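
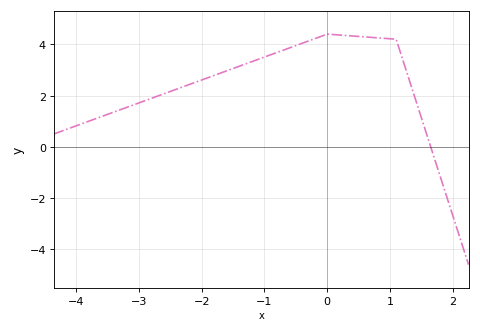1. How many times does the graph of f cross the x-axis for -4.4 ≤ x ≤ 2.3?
1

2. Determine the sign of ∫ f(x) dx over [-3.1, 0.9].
positive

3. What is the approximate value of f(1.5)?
1.2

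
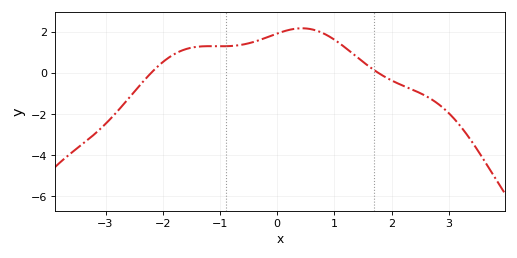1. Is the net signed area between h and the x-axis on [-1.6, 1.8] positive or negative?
positive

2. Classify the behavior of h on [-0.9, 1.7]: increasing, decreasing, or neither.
neither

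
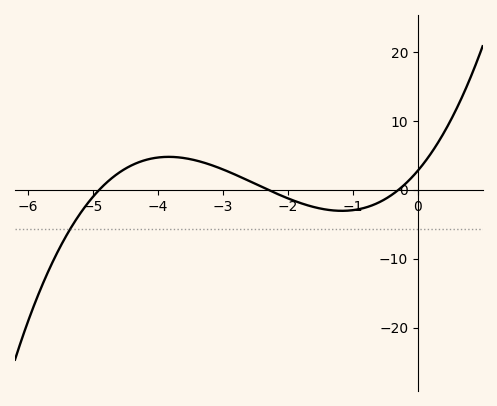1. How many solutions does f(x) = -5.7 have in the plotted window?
1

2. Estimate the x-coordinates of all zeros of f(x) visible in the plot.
-4.9, -2.3, -0.3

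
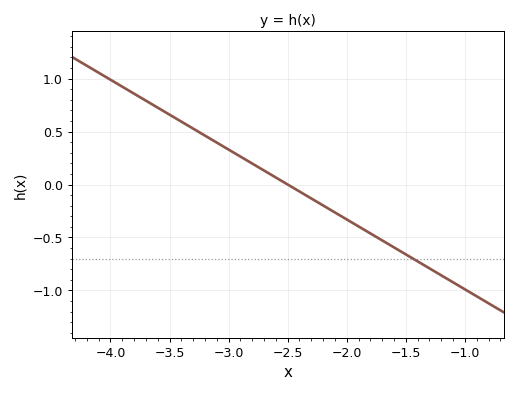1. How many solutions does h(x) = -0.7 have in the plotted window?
1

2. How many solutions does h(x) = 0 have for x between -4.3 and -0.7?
1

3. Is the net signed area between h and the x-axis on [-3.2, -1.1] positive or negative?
negative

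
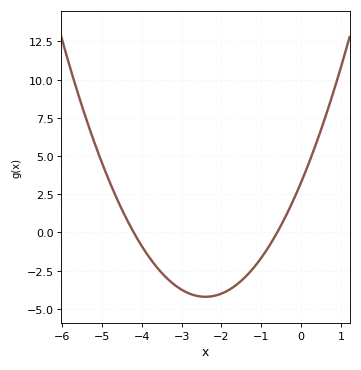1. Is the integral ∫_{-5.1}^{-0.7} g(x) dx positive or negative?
negative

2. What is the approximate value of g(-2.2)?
-4.2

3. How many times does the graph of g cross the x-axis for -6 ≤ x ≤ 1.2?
2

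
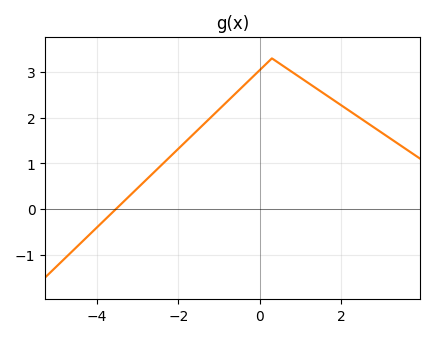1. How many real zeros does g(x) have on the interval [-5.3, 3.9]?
1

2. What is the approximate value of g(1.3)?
2.7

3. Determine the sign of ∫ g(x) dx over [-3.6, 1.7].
positive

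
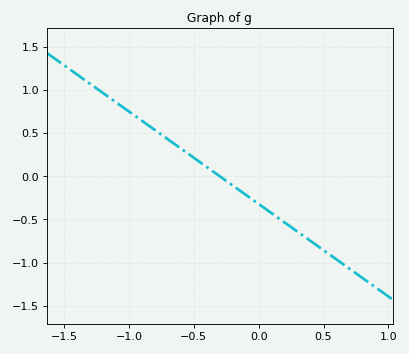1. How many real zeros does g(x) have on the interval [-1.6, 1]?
1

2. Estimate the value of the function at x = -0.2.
-0.107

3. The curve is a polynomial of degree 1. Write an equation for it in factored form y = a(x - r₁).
y = -1.07(x + 0.3)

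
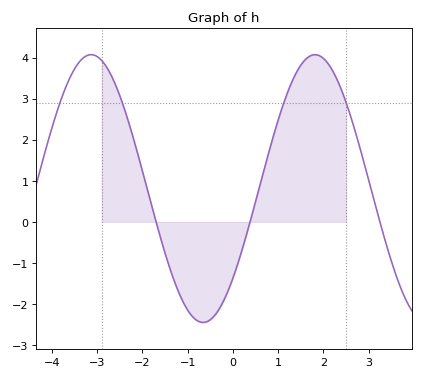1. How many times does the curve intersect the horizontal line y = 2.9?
4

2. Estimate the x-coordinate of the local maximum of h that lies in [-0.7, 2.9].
1.81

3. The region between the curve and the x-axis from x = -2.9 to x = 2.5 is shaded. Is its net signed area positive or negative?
positive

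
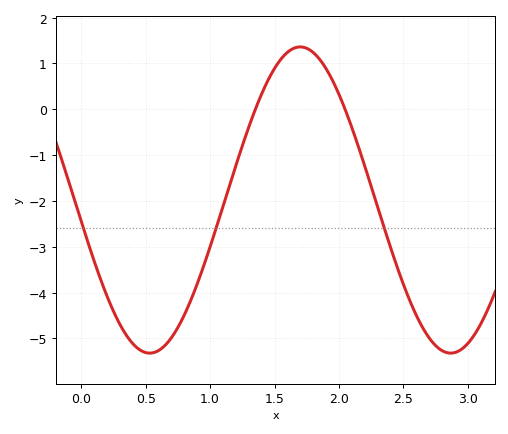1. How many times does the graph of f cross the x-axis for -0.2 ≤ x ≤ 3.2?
2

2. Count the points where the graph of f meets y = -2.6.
3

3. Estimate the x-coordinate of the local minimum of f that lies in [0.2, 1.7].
0.55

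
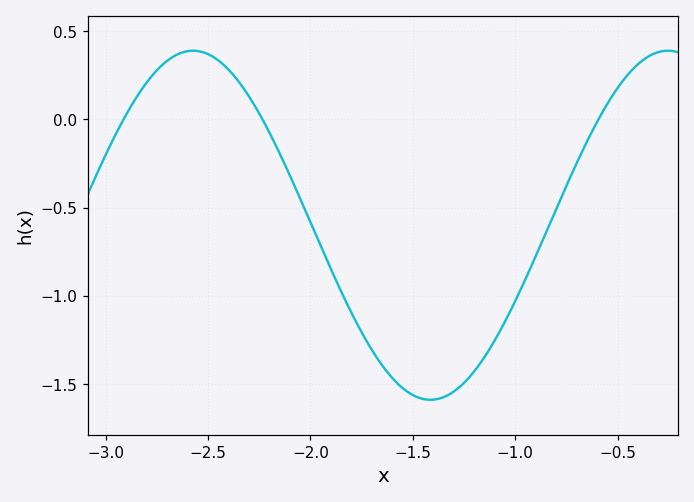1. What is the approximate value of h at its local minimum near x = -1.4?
-1.59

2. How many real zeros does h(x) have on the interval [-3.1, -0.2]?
3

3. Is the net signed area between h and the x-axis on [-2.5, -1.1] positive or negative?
negative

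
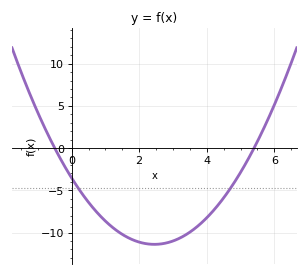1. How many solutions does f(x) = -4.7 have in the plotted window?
2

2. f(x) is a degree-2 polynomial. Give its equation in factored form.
y = 1.31(x + 0.5)(x - 5.4)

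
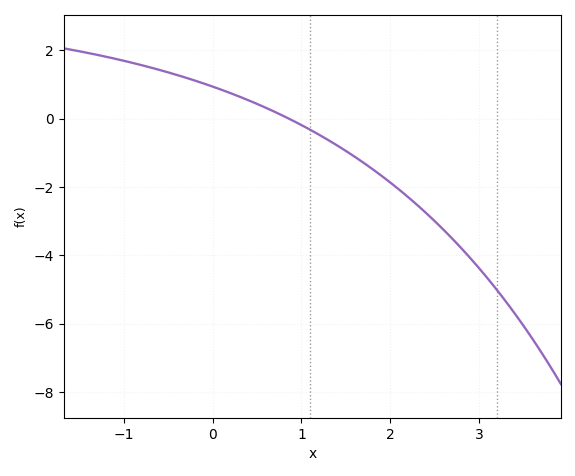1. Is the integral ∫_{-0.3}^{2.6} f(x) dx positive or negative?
negative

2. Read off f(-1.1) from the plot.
1.8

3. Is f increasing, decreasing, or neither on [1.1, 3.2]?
decreasing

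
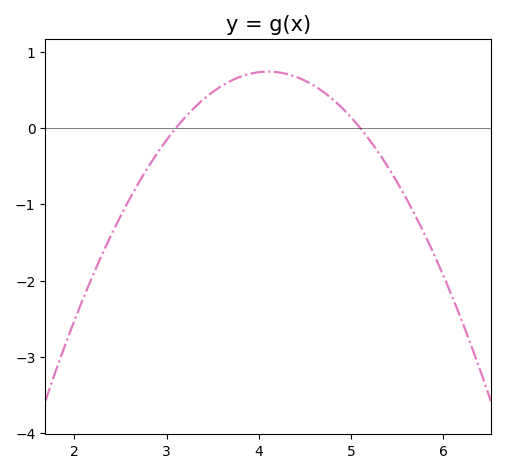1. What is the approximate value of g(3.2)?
0.1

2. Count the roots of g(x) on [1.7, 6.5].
2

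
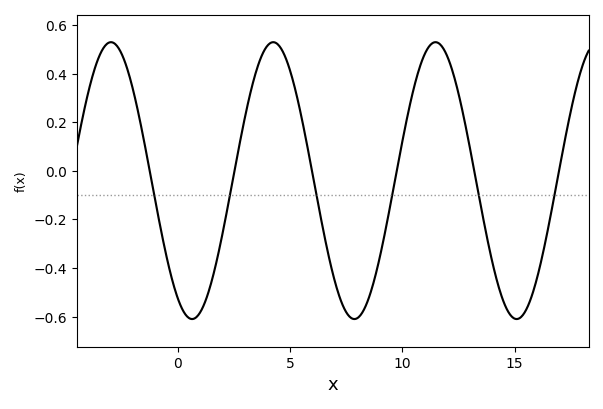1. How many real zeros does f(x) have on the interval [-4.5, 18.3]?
6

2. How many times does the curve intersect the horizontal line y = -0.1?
6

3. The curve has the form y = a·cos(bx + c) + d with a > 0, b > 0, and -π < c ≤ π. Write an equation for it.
y = 0.57cos(0.87x + 2.6) - 0.04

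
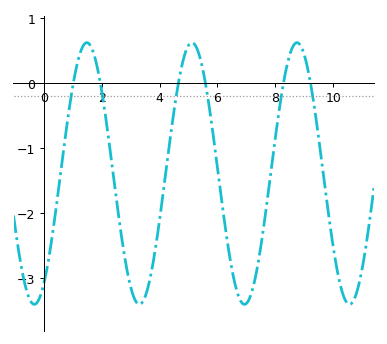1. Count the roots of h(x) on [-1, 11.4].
6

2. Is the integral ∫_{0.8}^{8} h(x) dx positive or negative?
negative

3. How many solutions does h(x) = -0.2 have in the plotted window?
6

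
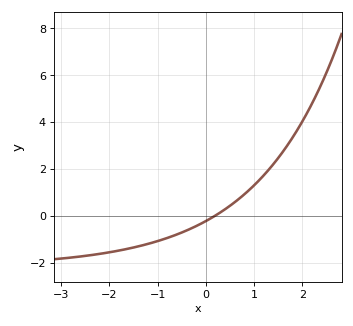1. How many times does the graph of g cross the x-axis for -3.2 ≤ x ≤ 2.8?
1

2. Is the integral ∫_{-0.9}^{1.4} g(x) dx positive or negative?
positive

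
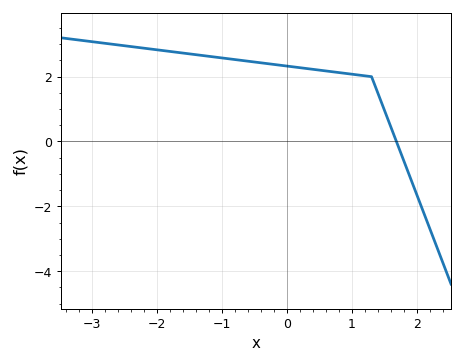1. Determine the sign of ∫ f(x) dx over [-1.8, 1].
positive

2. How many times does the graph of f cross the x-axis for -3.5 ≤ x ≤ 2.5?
1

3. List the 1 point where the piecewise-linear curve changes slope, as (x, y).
(1.3, 2)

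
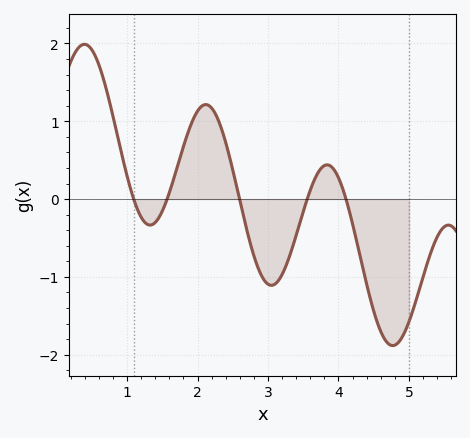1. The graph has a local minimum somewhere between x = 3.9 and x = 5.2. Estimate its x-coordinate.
4.77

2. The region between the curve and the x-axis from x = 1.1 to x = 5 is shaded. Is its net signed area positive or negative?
negative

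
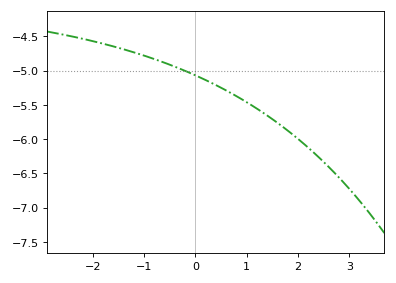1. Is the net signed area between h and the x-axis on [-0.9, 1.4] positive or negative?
negative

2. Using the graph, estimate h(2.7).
-6.48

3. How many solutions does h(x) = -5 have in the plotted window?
1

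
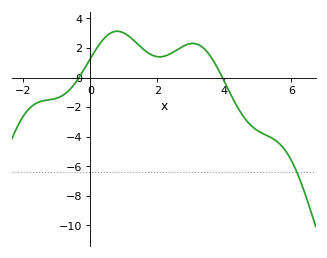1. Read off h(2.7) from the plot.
2.03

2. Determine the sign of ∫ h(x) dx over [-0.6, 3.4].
positive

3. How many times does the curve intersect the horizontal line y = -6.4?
1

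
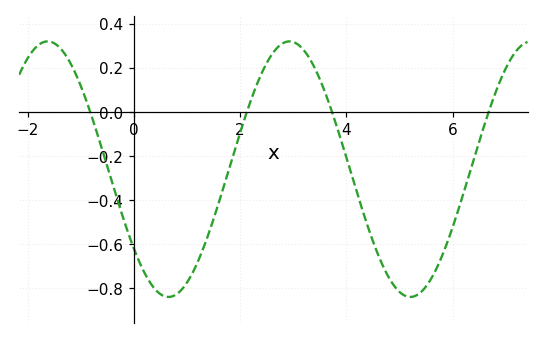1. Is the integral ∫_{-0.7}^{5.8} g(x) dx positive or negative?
negative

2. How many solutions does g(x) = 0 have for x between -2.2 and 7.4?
4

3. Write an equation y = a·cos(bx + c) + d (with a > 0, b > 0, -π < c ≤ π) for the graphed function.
y = 0.58cos(1.38x + 2.24) - 0.26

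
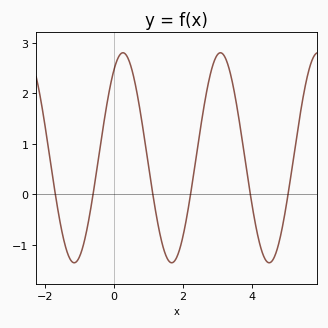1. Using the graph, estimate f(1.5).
-1.2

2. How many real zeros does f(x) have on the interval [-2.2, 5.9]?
6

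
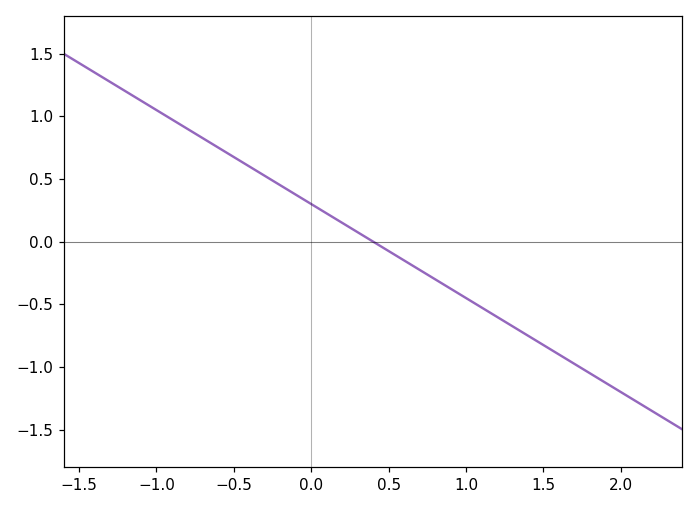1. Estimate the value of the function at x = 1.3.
-0.675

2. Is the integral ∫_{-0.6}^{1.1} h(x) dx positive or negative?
positive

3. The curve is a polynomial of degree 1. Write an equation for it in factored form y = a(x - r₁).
y = -0.75(x - 0.4)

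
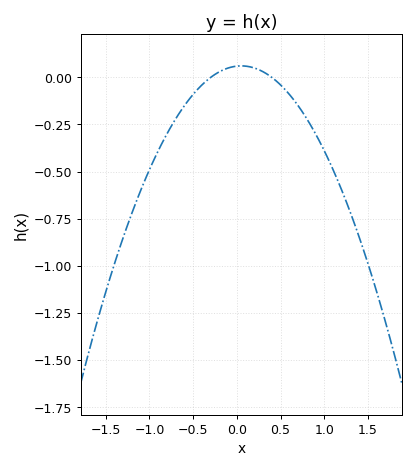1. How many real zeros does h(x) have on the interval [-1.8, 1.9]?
2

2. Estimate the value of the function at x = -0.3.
0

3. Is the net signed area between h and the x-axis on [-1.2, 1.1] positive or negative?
negative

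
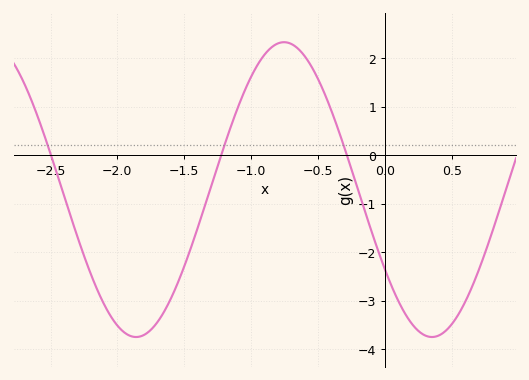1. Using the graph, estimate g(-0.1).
-1.6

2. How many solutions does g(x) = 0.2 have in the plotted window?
3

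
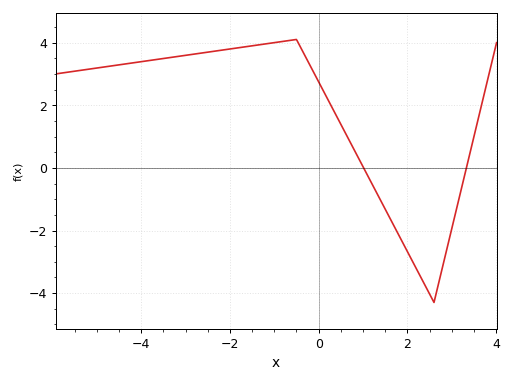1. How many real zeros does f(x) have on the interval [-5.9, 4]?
2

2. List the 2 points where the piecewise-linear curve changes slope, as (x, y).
(-0.5, 4.1); (2.6, -4.3)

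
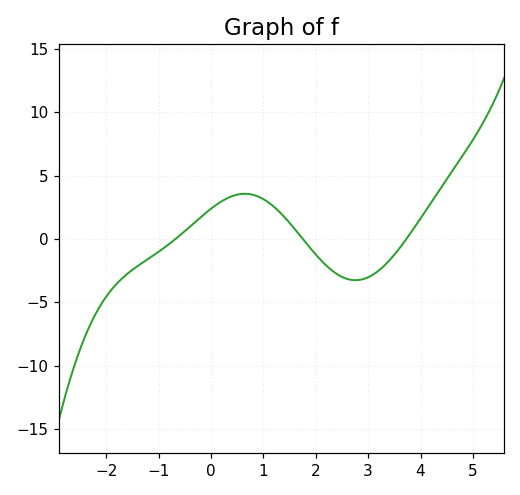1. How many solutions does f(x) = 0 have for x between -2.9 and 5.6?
3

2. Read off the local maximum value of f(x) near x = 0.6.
3.57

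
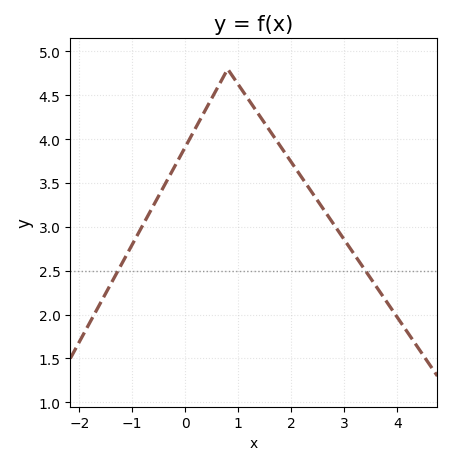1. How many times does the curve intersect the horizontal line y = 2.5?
2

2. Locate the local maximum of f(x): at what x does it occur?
0.8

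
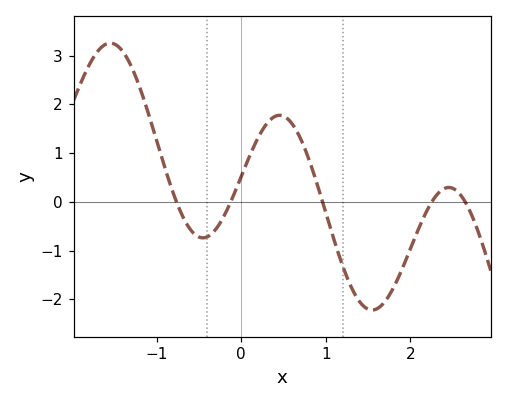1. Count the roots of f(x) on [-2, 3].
5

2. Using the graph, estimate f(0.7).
1.3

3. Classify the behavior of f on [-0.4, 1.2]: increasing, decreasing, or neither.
neither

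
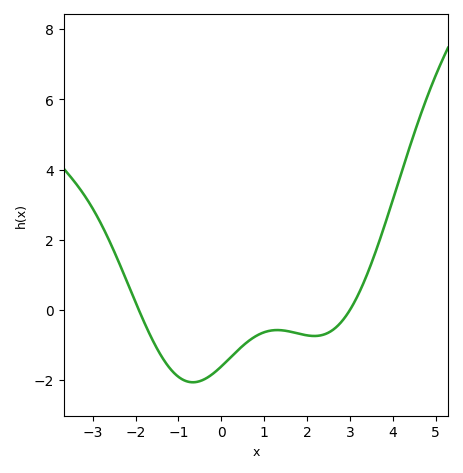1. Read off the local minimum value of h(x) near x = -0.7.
-2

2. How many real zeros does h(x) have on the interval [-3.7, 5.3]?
2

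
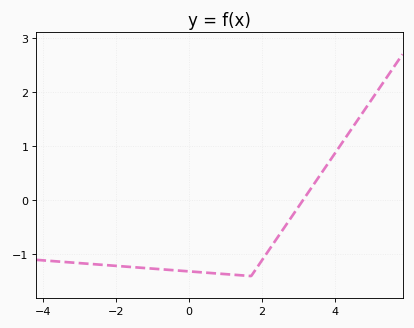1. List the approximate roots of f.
3.12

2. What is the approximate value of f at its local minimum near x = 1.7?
-1.4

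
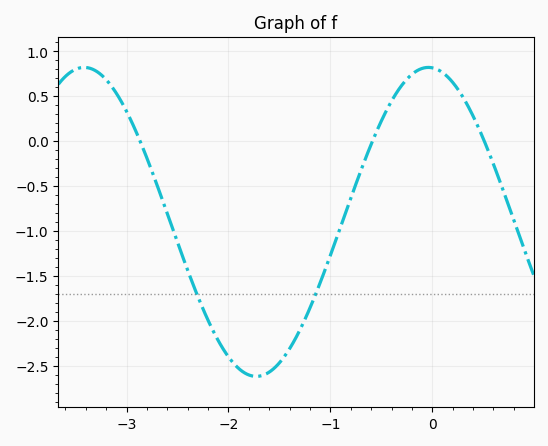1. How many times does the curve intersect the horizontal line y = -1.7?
2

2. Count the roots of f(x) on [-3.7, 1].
3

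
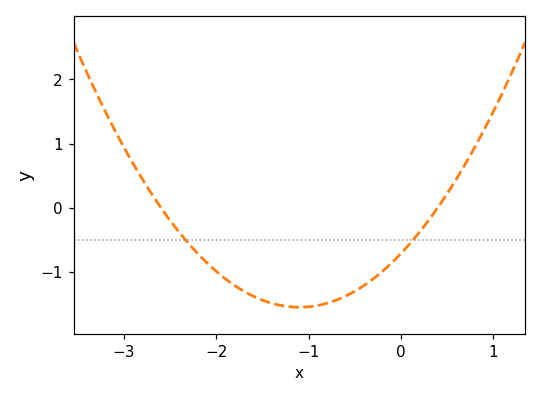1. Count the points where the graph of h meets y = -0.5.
2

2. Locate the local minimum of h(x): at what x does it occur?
-1.1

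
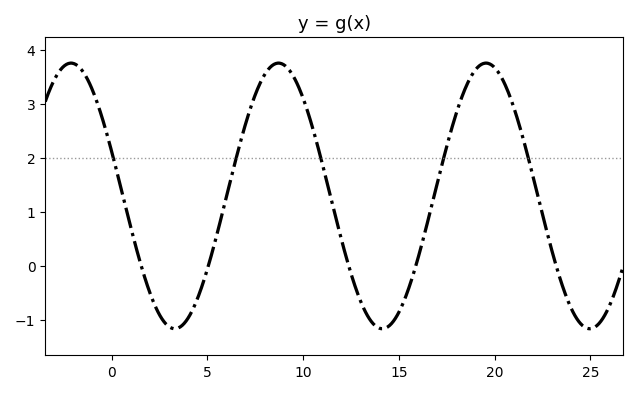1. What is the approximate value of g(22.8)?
0.534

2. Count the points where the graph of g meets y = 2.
5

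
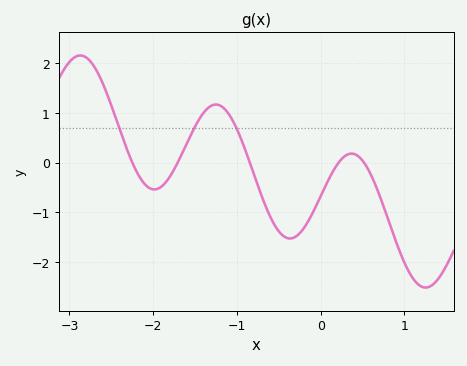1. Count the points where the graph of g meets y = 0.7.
3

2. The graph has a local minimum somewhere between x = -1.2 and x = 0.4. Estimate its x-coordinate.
-0.4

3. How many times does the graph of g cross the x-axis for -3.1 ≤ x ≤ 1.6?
5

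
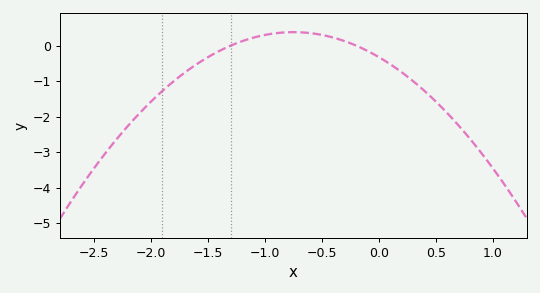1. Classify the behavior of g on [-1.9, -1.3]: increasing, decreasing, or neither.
increasing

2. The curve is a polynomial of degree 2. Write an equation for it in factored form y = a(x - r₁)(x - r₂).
y = -1.25(x + 1.3)(x + 0.2)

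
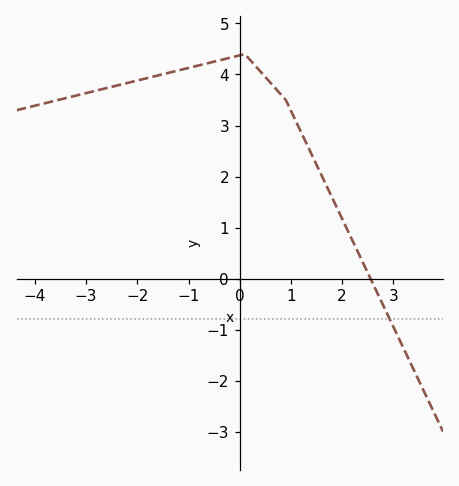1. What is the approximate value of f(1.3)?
2.65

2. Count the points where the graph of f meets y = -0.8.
1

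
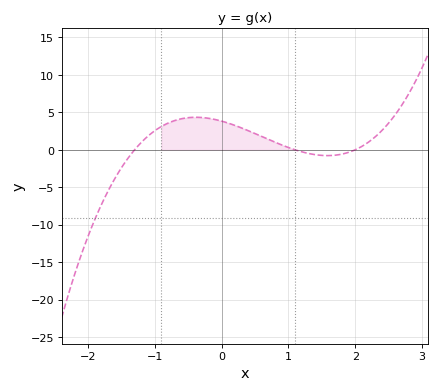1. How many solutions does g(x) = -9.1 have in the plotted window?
1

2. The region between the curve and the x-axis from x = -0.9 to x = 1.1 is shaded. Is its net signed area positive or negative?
positive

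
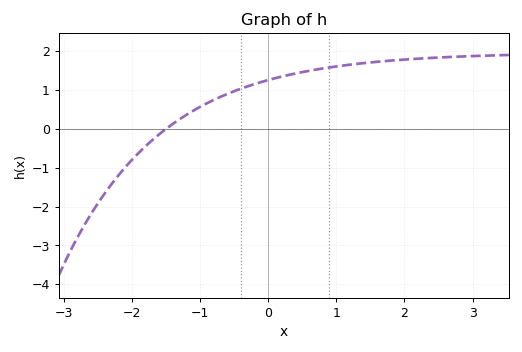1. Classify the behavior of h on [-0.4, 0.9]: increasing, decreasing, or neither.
increasing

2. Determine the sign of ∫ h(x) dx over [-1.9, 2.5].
positive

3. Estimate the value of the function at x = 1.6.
1.73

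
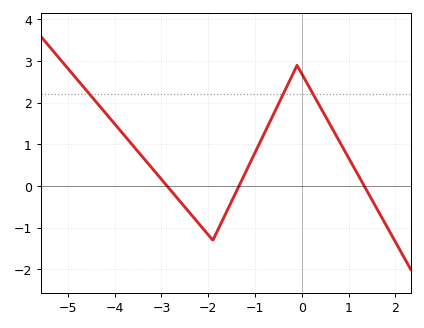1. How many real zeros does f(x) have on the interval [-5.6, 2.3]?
3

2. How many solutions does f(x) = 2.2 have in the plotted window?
3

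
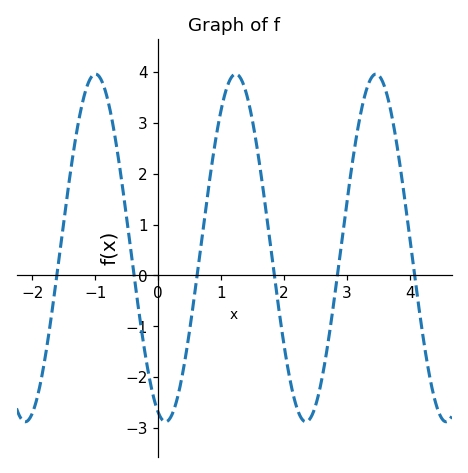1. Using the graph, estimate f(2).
-1.4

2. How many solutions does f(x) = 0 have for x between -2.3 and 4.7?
6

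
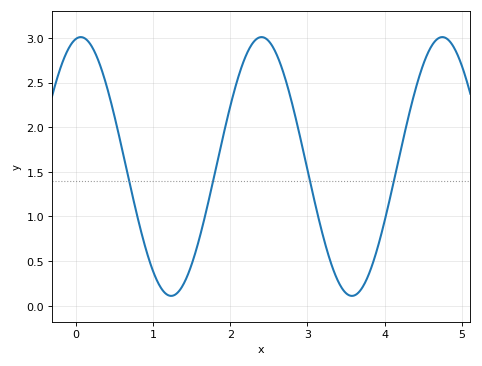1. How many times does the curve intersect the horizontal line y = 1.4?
4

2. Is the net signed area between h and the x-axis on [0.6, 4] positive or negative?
positive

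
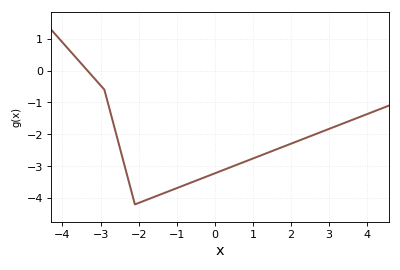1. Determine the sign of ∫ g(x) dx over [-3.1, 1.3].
negative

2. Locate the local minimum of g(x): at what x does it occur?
-2.1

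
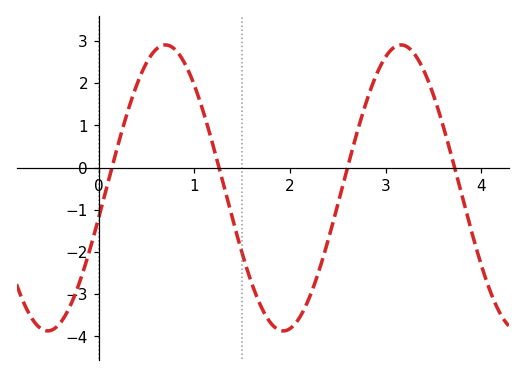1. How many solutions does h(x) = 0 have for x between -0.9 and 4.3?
4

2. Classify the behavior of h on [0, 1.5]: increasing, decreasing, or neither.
neither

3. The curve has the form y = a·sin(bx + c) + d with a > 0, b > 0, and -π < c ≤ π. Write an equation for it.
y = 3.39sin(2.5x - 0.21) - 0.48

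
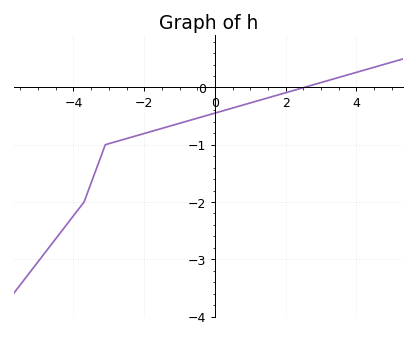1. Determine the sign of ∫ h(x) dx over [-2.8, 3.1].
negative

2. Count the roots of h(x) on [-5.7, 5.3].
1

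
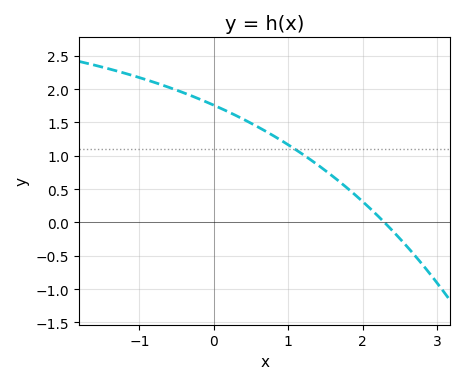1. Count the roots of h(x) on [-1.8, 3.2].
1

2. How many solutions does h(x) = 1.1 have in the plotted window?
1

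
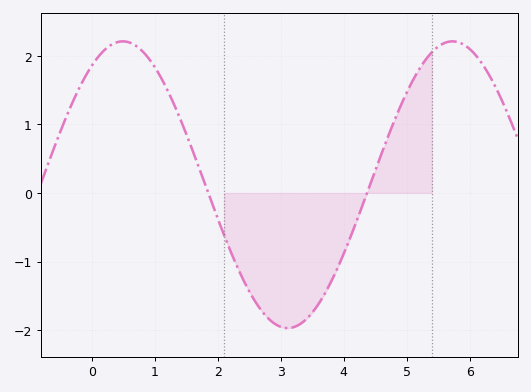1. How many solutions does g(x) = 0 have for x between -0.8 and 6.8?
2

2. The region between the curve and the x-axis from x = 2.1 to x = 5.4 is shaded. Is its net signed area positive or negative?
negative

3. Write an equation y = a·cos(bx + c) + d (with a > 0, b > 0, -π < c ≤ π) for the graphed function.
y = 2.09cos(1.2x - 0.59) + 0.12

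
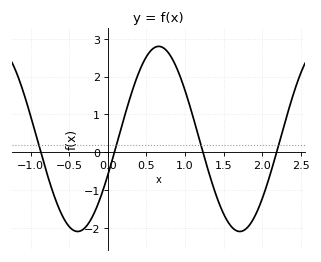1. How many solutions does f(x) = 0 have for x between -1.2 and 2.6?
4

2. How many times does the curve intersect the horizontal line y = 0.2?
4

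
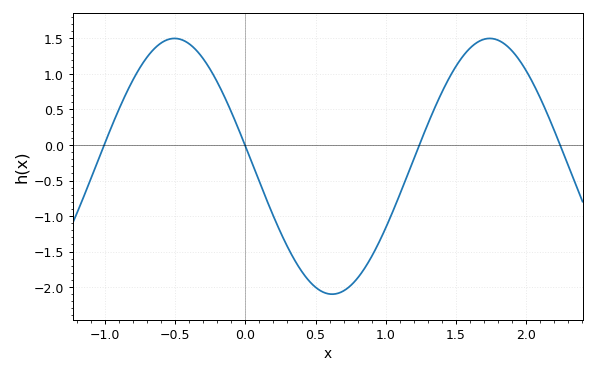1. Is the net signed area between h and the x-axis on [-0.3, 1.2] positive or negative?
negative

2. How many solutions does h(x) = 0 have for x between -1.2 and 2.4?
4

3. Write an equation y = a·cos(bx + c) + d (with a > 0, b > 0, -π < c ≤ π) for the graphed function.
y = 1.8cos(2.8x + 1.4) - 0.3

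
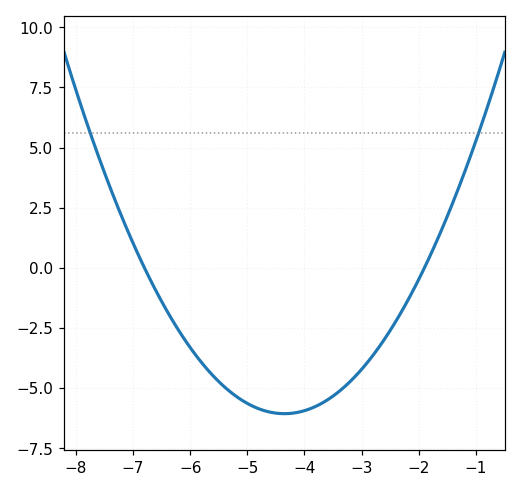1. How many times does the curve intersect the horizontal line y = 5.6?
2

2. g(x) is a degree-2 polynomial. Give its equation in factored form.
y = 1.01(x + 6.8)(x + 1.9)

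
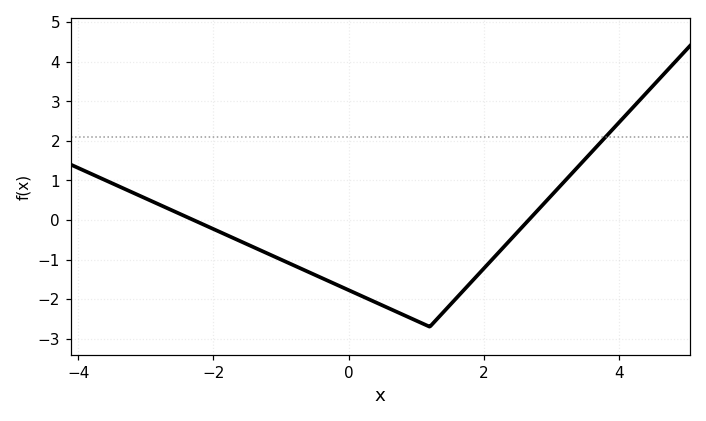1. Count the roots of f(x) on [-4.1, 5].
2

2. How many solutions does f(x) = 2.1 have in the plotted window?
1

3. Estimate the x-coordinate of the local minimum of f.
1.2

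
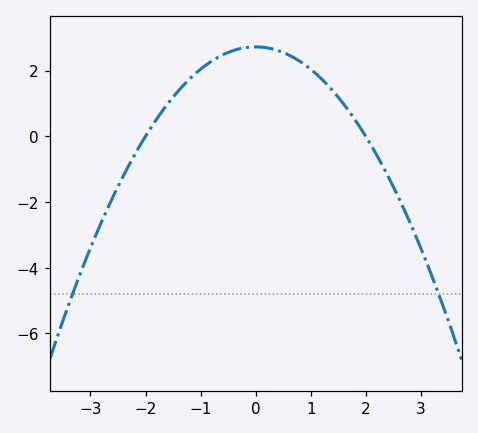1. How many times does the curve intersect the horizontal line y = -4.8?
2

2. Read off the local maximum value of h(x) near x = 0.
2.72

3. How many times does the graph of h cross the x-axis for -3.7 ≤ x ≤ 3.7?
2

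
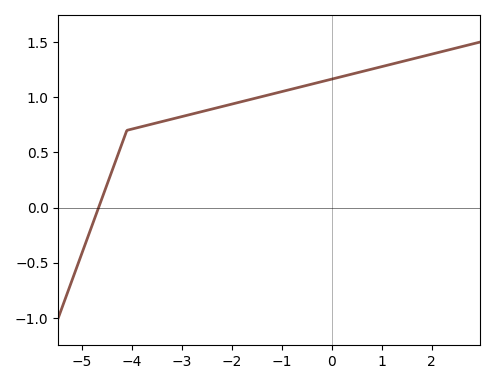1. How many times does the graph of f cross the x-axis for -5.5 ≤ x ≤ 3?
1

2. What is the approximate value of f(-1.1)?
1.04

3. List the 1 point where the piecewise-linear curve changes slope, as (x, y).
(-4.1, 0.7)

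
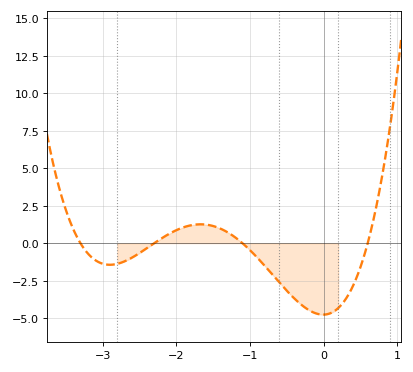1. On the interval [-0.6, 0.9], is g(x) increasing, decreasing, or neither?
neither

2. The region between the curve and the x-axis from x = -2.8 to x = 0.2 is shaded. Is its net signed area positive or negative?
negative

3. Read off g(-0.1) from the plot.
-4.68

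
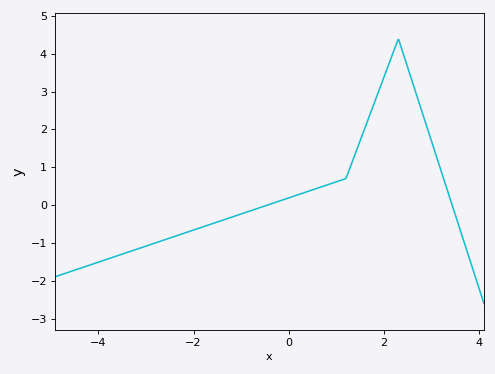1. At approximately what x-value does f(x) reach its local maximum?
2.2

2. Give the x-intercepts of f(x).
-0.4, 3.4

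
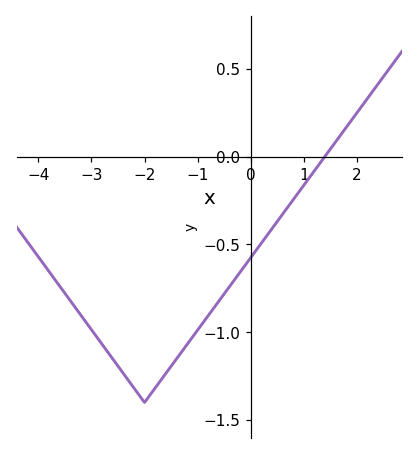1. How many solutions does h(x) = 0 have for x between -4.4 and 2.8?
1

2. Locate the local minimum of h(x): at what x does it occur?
-2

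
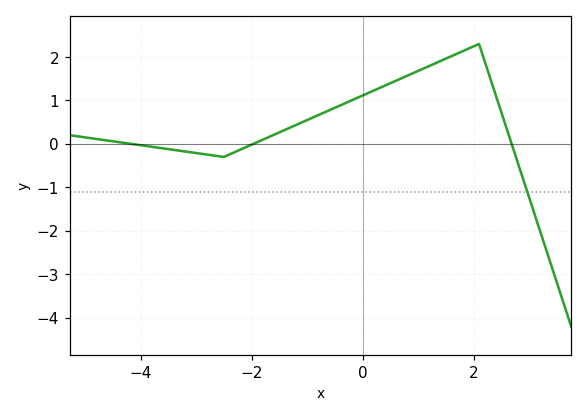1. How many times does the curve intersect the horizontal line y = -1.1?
1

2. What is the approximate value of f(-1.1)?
0.5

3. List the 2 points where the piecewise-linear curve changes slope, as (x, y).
(-2.5, -0.3); (2.1, 2.3)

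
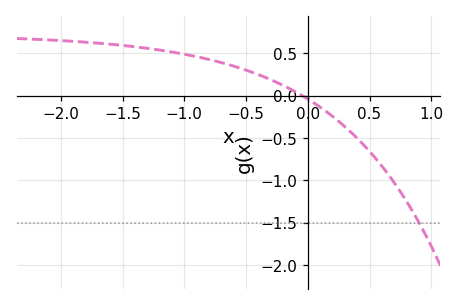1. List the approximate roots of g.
-0.045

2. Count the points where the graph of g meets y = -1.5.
1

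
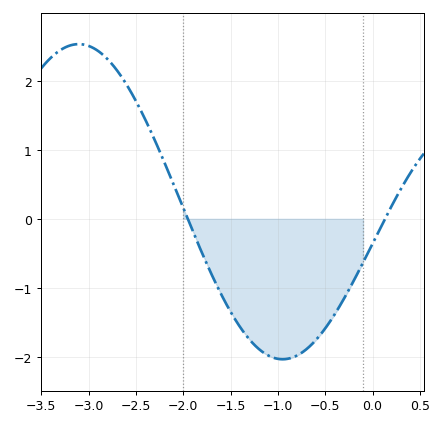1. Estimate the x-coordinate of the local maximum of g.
-3.1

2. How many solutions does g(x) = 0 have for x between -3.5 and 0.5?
2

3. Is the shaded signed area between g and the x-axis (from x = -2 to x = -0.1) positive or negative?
negative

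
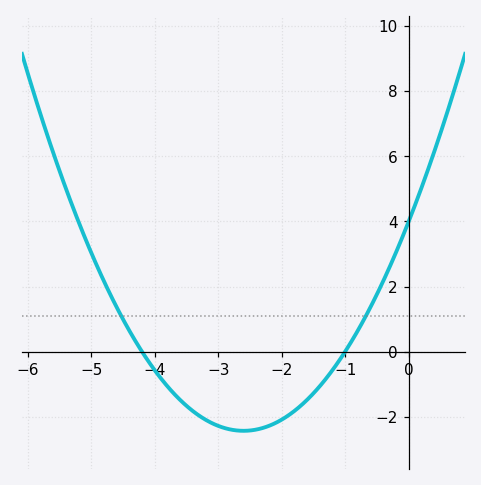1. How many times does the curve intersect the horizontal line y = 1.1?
2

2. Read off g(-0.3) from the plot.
2.59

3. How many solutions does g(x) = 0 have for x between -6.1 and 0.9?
2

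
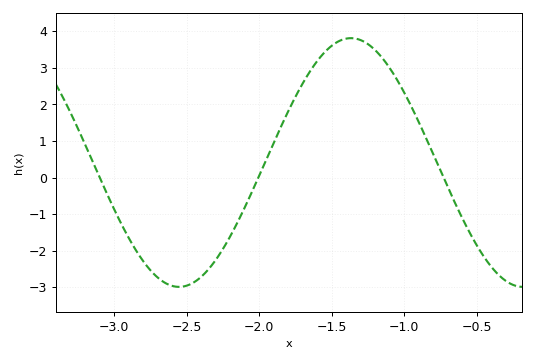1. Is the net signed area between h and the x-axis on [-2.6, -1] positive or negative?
positive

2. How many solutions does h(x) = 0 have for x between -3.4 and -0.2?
3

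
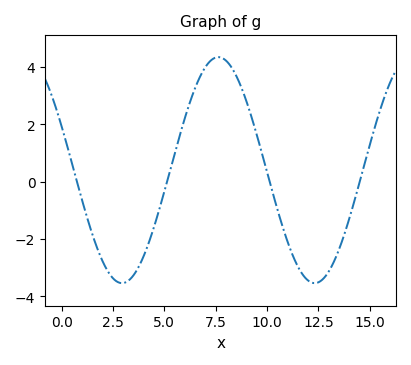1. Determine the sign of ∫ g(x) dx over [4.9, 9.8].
positive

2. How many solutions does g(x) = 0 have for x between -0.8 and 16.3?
4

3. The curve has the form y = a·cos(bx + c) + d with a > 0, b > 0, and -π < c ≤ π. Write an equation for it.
y = 3.94cos(0.67x + 1.2) + 0.4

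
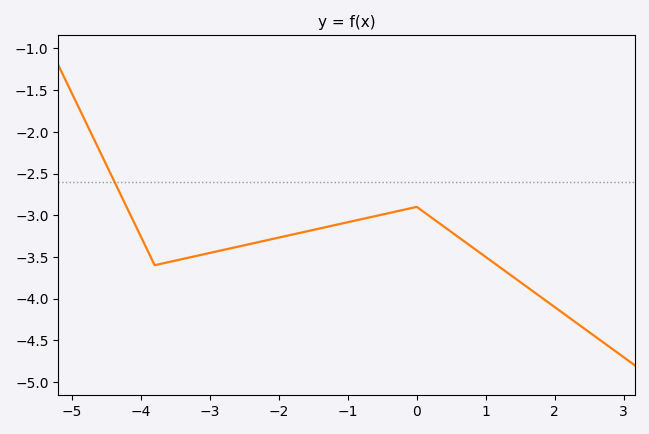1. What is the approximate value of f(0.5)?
-3.2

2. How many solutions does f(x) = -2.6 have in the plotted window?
1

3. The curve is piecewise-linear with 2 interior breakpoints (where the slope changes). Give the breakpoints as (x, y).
(-3.8, -3.6); (0, -2.9)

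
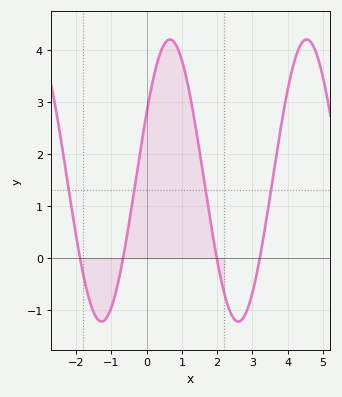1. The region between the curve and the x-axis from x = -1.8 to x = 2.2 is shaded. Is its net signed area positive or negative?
positive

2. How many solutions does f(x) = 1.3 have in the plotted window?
4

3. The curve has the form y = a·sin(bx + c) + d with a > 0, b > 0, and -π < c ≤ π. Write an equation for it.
y = 2.71sin(1.6x + 0.5) + 1.49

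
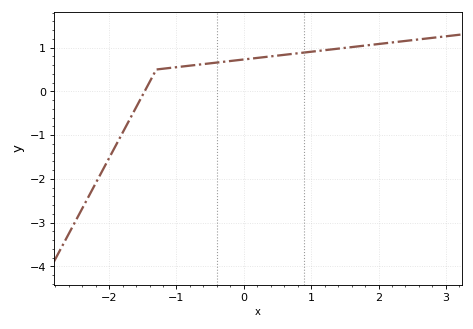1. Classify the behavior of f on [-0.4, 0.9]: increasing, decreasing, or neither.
increasing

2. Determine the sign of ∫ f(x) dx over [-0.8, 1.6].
positive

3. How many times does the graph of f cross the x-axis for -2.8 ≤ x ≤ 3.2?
1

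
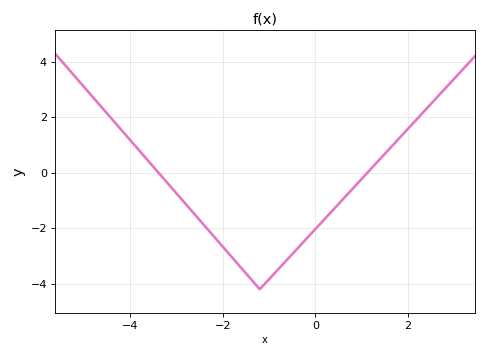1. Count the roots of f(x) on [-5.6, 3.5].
2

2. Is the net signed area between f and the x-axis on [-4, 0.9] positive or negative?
negative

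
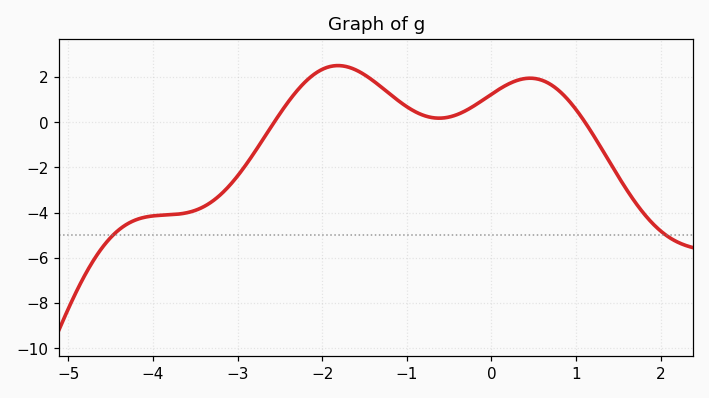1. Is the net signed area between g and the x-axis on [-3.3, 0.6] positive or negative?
positive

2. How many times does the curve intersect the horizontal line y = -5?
2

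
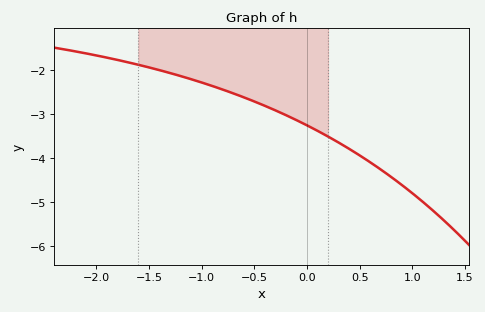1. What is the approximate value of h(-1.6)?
-1.9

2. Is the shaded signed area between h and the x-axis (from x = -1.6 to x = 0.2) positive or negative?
negative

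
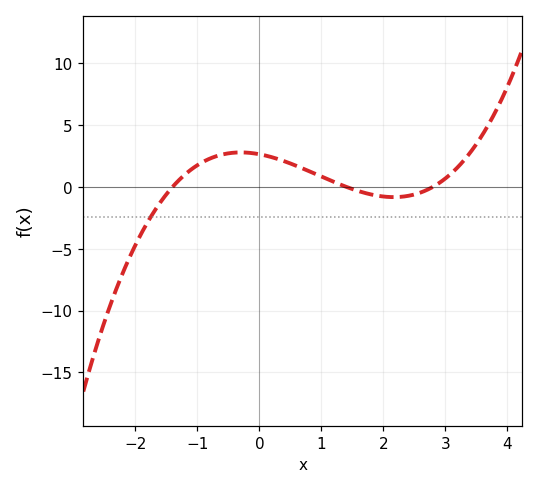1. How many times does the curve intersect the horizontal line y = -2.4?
1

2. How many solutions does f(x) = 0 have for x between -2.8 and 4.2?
3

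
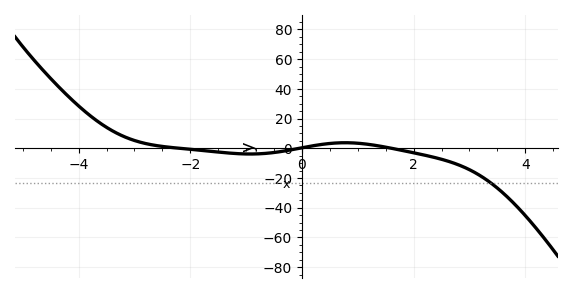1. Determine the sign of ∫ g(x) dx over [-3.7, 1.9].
positive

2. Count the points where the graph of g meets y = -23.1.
1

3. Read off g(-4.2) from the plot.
35.5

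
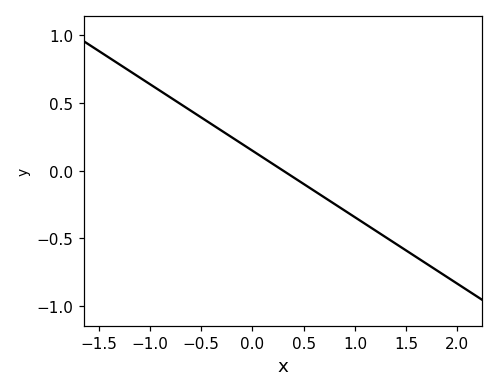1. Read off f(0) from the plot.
0.147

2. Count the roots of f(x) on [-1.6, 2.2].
1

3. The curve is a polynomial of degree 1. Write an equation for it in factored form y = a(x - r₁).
y = -0.49(x - 0.3)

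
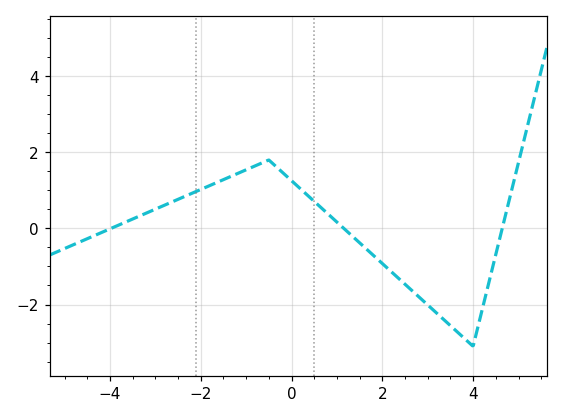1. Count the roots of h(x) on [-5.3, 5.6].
3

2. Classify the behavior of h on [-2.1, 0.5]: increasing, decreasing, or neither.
neither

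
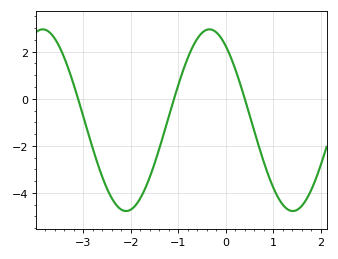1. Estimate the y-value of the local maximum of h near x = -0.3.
2.95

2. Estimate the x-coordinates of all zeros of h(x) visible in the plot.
-3.11, -1.09, 0.397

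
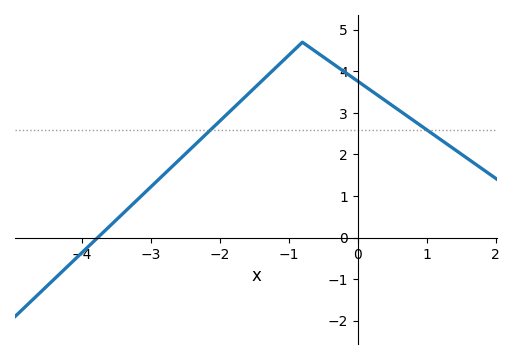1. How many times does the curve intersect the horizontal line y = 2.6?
2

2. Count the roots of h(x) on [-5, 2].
1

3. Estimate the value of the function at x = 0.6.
3.1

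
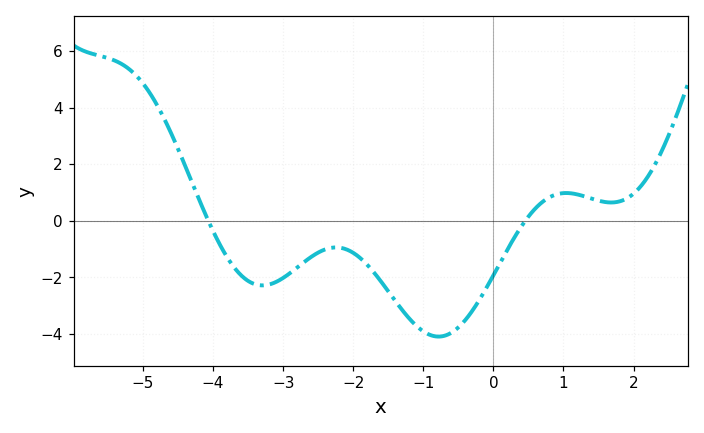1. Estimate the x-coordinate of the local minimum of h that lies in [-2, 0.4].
-0.8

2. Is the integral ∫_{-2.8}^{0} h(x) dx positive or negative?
negative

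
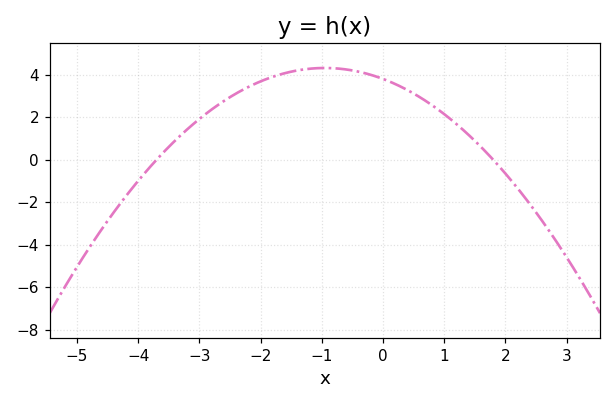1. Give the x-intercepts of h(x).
-3.6, 1.8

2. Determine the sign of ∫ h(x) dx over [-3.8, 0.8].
positive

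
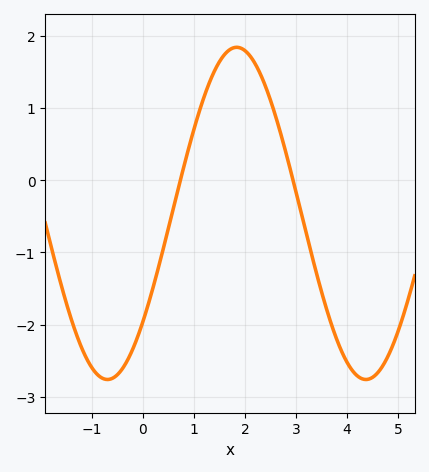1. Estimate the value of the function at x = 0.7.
-0.098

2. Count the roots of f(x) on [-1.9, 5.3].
2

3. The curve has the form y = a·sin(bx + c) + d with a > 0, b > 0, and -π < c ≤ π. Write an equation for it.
y = 2.3sin(1.24x - 0.71) - 0.46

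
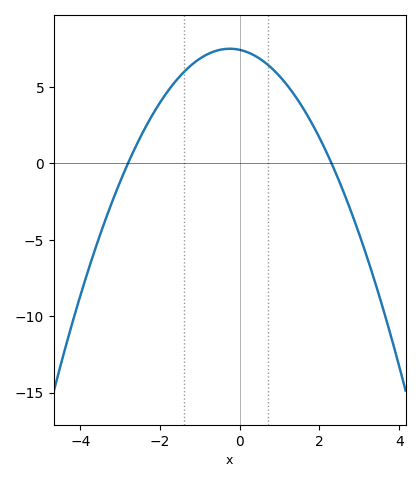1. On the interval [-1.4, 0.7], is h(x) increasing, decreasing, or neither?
neither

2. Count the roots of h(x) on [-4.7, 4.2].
2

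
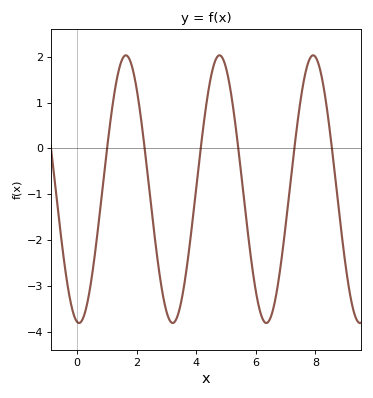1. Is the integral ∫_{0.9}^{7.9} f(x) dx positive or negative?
negative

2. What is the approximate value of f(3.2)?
-3.8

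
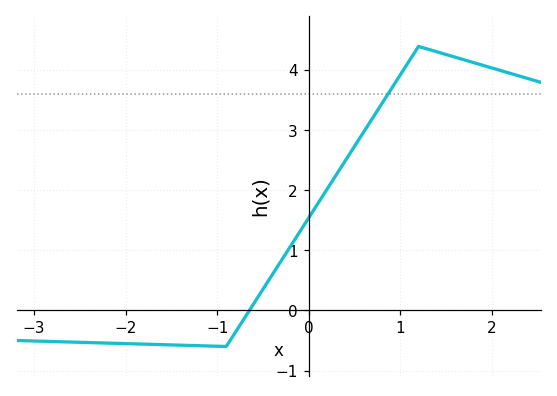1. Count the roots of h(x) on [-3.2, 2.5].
1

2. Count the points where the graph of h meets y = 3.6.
1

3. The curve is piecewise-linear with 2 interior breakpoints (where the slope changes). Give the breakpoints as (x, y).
(-0.9, -0.6); (1.2, 4.4)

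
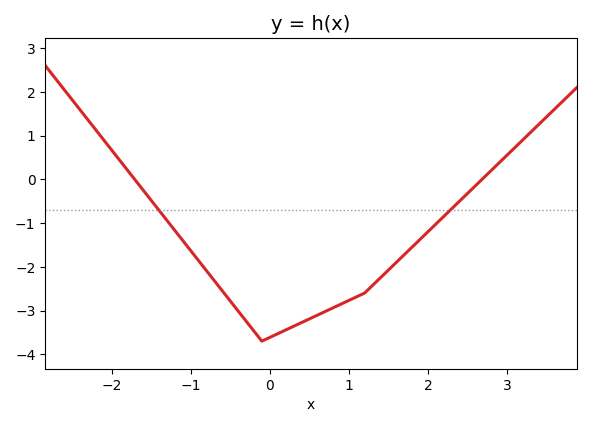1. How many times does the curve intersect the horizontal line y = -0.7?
2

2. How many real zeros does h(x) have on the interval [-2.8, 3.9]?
2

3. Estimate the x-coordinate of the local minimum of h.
-0.099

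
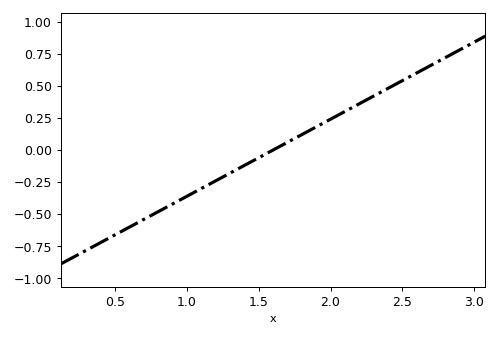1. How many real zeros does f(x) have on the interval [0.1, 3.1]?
1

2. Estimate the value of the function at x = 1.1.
-0.3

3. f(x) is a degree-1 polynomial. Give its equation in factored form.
y = 0.6(x - 1.6)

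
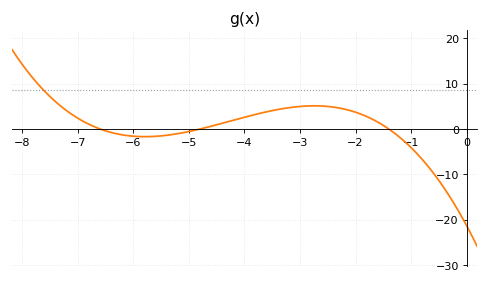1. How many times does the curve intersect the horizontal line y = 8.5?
1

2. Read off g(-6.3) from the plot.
-1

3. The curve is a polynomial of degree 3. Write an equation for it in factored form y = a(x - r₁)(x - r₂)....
y = -0.48(x + 6.6)(x + 4.8)(x + 1.4)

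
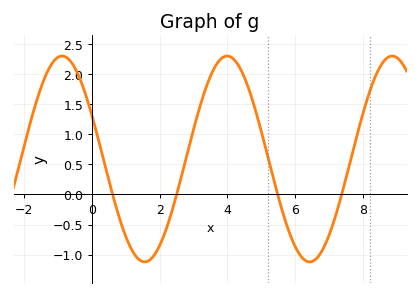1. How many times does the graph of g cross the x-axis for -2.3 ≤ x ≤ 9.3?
4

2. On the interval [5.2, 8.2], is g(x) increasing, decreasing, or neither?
neither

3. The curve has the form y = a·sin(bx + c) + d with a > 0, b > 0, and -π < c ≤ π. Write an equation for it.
y = 1.71sin(1.29x + 2.7) + 0.59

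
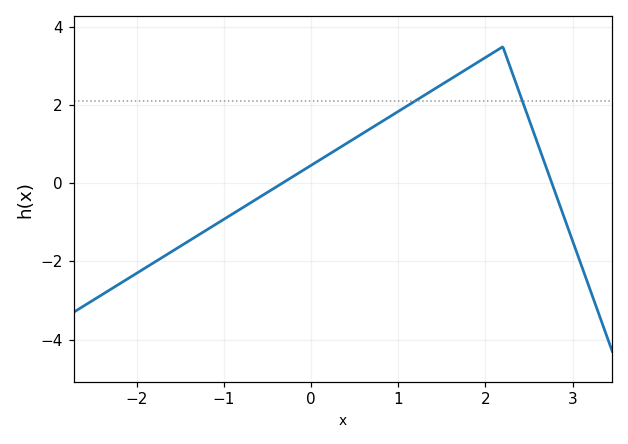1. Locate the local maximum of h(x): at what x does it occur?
2.2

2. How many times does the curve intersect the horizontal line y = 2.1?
2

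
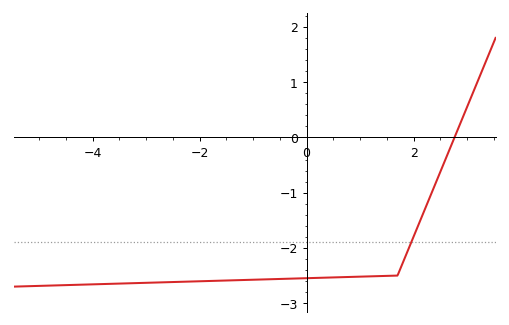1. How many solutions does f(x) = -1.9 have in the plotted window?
1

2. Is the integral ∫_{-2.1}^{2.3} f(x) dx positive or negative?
negative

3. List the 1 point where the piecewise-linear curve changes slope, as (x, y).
(1.7, -2.5)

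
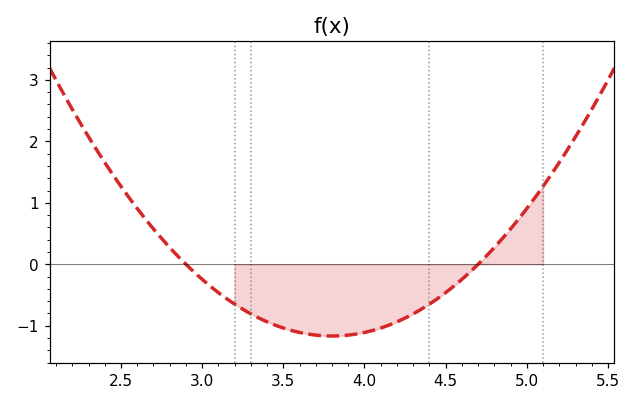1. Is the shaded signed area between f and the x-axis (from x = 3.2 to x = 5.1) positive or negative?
negative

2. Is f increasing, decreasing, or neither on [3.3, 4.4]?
neither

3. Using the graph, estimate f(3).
-0.245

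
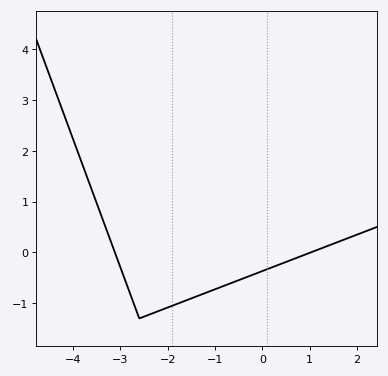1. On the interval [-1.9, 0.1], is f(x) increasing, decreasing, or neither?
increasing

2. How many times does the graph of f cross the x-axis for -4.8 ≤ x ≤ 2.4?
2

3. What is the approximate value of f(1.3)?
0.1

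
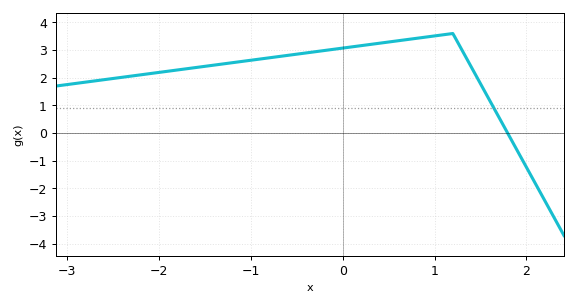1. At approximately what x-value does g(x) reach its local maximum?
1.2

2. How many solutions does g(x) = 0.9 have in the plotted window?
1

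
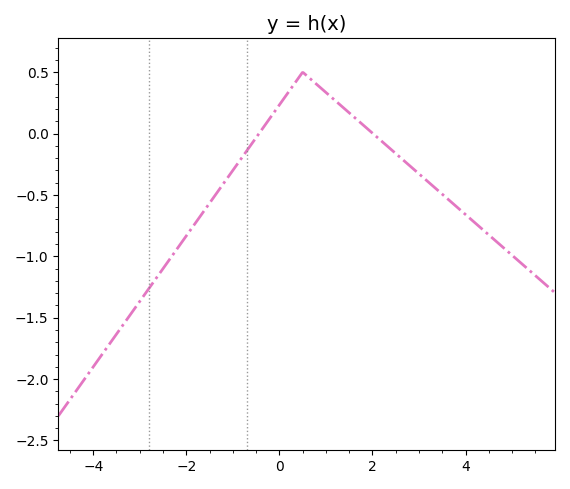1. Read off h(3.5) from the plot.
-0.5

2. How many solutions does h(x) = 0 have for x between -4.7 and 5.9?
2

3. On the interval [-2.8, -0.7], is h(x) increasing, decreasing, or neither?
increasing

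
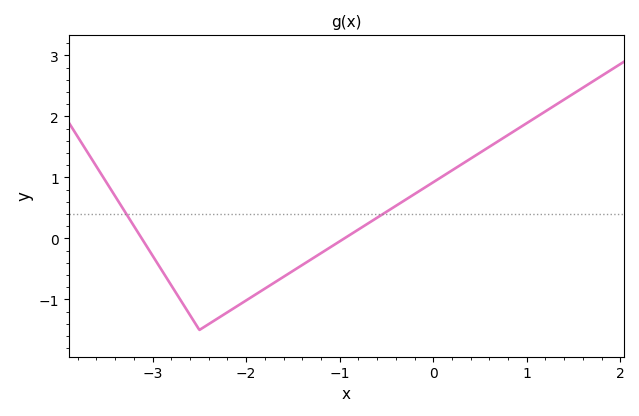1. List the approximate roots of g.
-3.1, -1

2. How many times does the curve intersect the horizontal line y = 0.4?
2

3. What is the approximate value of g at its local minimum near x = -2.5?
-1.5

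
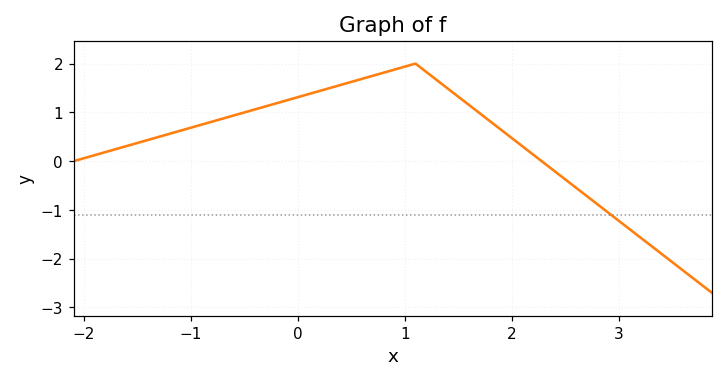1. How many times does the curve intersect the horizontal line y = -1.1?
1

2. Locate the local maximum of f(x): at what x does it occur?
1.1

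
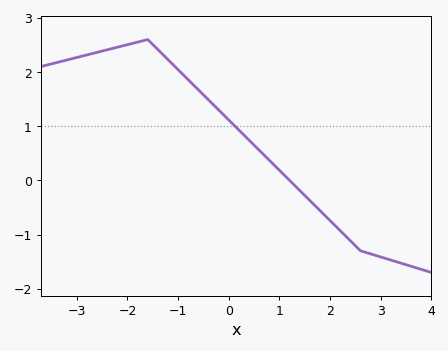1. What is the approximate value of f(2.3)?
-1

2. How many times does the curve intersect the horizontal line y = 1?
1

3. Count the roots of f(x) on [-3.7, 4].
1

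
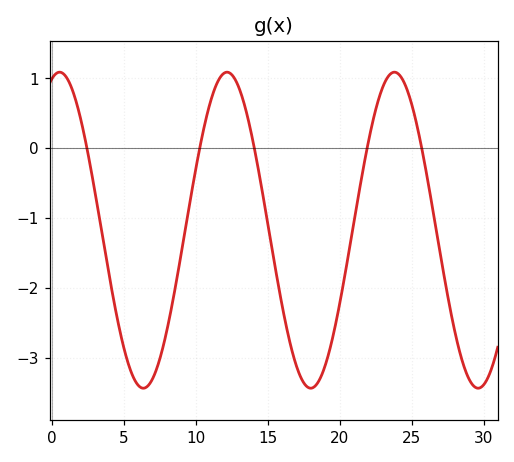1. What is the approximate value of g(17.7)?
-3.41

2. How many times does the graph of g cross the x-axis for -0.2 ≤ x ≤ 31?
5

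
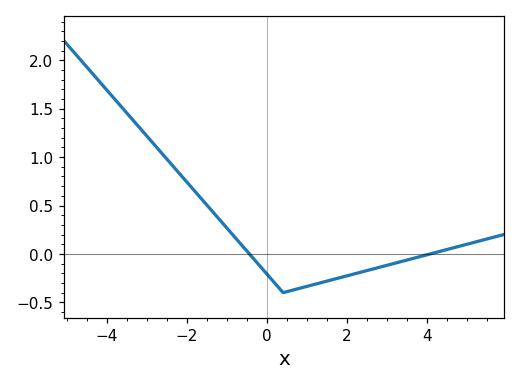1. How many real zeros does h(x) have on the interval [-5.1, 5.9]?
2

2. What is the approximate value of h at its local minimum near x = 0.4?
-0.4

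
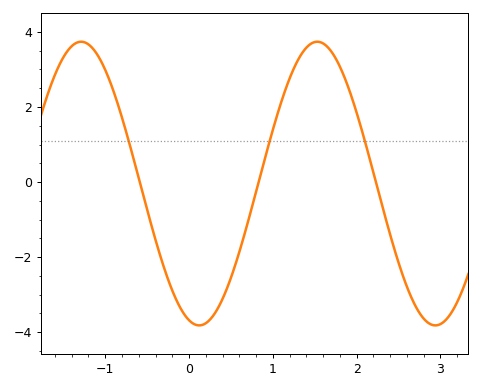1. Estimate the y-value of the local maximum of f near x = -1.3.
3.74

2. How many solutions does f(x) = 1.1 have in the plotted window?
3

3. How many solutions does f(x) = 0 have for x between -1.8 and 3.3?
3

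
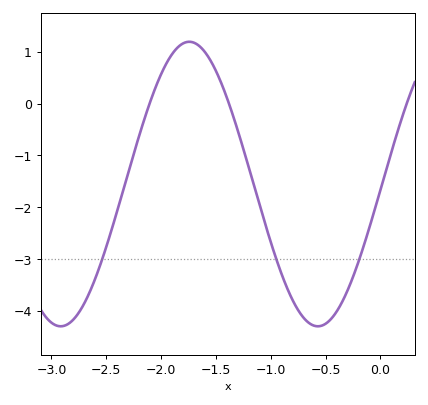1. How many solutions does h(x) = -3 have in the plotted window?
3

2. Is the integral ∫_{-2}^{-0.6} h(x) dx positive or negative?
negative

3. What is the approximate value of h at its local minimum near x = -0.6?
-4.3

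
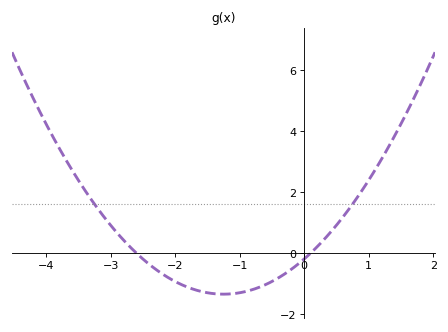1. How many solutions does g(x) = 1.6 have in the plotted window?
2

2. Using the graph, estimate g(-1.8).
-1.12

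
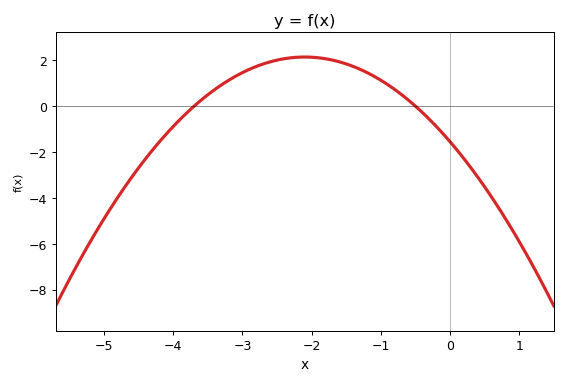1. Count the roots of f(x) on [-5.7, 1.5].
2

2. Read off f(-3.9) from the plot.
-0.571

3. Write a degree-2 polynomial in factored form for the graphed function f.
y = -0.84(x + 3.7)(x + 0.5)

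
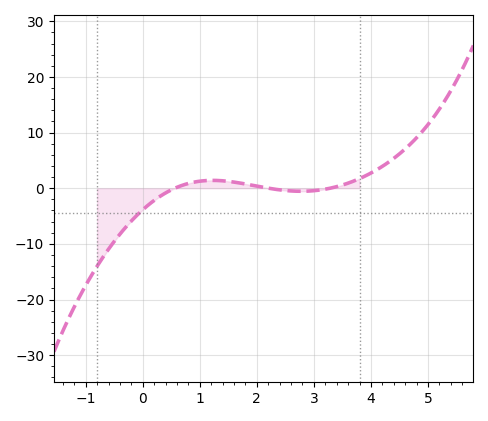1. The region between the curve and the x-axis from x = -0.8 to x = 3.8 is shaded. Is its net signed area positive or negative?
negative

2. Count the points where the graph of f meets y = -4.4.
1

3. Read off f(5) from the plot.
11.4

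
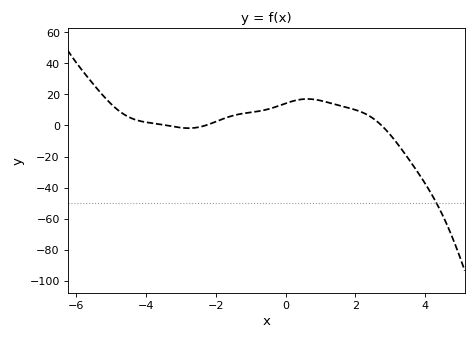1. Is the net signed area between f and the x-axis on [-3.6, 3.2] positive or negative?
positive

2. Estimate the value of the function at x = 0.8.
16.8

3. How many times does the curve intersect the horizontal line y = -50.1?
1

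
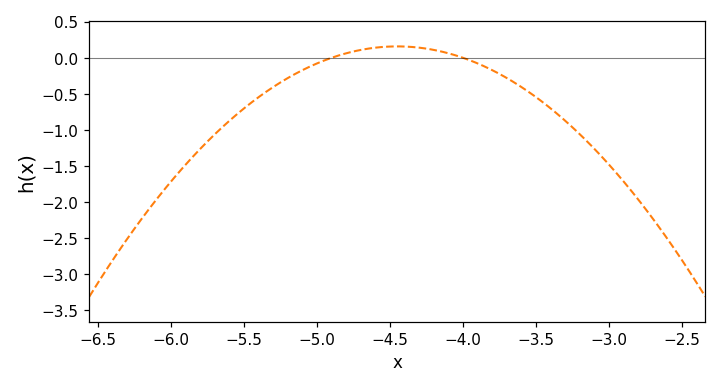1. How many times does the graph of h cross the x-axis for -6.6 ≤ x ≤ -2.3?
2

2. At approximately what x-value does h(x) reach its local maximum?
-4.4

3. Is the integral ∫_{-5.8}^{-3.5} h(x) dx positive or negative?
negative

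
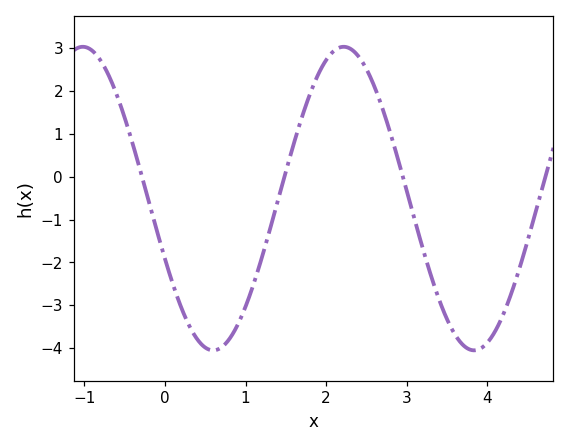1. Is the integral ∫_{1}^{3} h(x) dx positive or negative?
positive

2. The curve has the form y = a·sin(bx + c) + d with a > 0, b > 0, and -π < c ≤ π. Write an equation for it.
y = 3.54sin(1.9x - 2.7) - 0.51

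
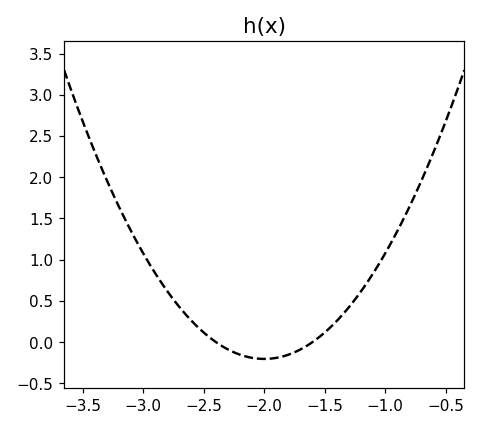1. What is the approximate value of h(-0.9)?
1.35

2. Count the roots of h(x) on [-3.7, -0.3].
2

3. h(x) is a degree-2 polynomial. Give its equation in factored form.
y = 1.28(x + 2.4)(x + 1.6)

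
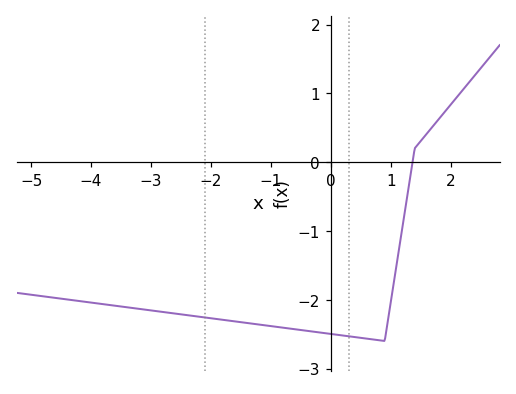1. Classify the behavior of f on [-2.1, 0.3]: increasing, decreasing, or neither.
decreasing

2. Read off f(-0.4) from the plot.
-2.5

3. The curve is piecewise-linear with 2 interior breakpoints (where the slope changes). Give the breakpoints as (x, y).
(0.9, -2.6); (1.4, 0.2)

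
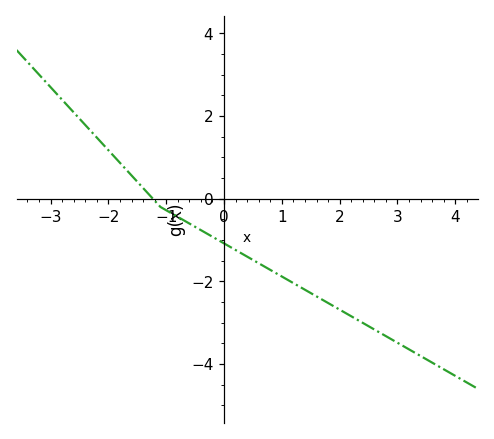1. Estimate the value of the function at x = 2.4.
-3.01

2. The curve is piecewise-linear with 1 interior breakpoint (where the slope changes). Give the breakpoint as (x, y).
(-1.1, -0.2)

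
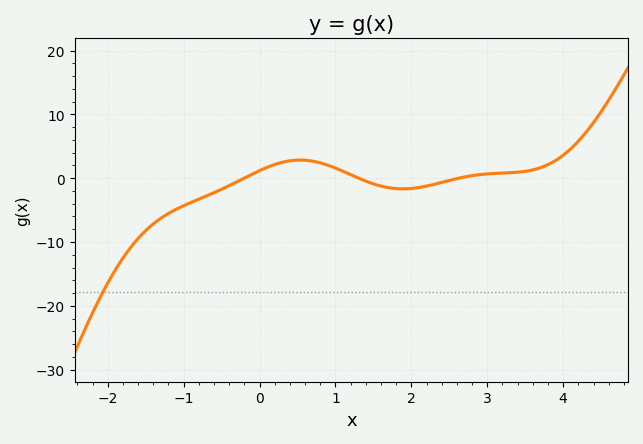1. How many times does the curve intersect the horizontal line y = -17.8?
1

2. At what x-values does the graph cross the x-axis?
-0.205, 1.31, 2.63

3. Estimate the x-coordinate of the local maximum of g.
0.536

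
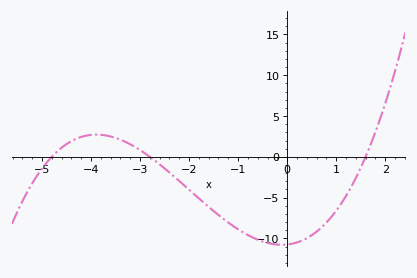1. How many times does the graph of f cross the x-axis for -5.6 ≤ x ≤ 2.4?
3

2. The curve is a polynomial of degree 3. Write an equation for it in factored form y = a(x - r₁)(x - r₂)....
y = 0.5(x + 4.8)(x + 2.8)(x - 1.6)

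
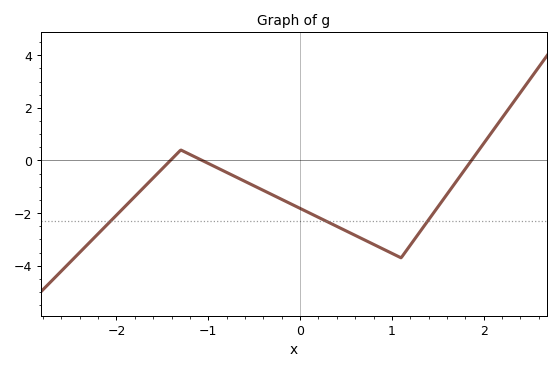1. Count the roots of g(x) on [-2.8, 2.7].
3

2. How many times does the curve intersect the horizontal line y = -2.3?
3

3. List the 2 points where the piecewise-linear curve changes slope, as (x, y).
(-1.3, 0.4); (1.1, -3.7)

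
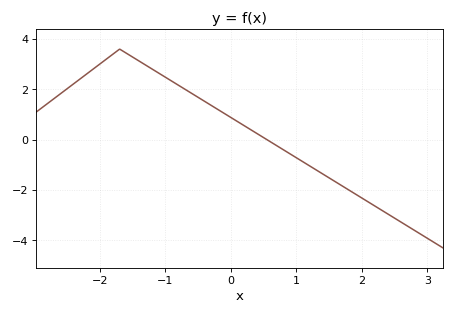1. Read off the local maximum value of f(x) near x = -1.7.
3.6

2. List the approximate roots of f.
0.551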